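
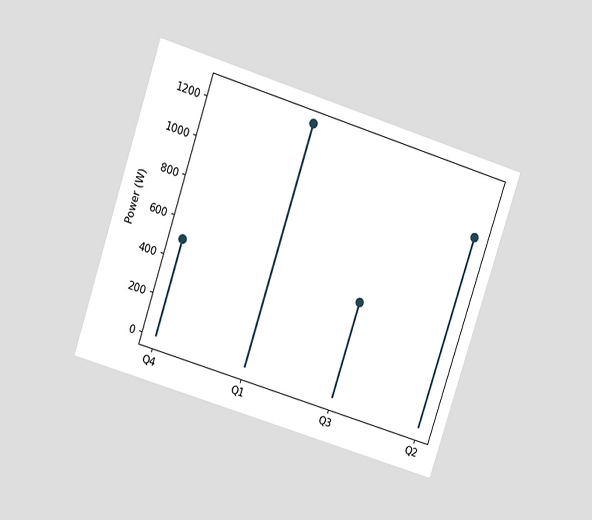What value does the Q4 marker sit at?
500W

The chart is tilted about 18° clockwise and viewed at a slight angle. The Q4 marker sits at 500W.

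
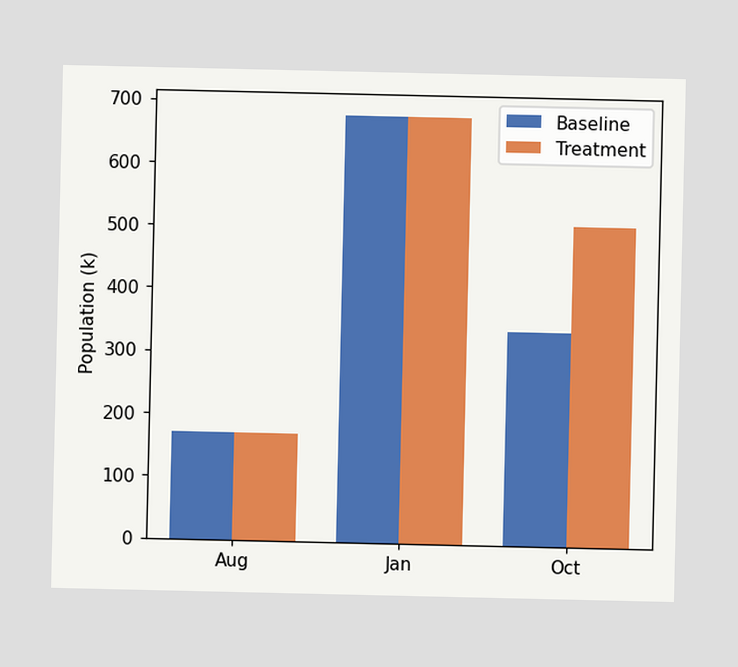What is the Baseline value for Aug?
The Baseline bar at Aug reaches 170k on the y-axis.

170k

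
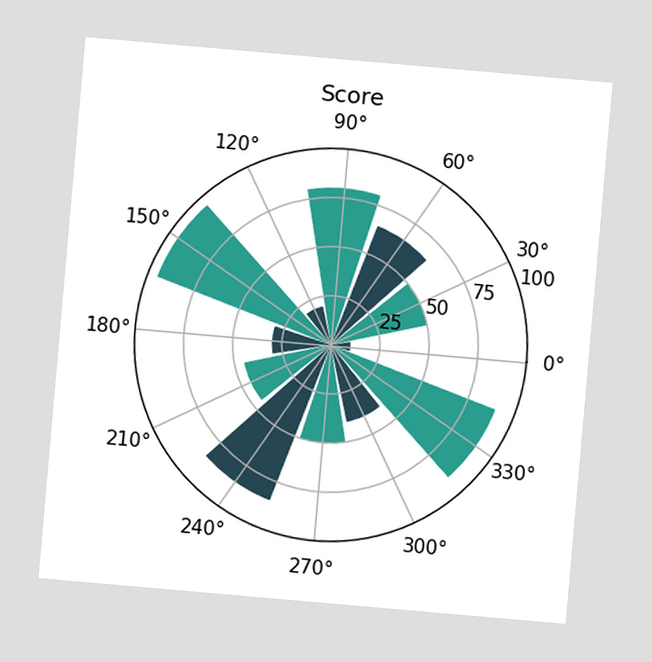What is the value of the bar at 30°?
50

The chart is tilted about 5° clockwise. The bar at 30° reaches 50 on the radial axis.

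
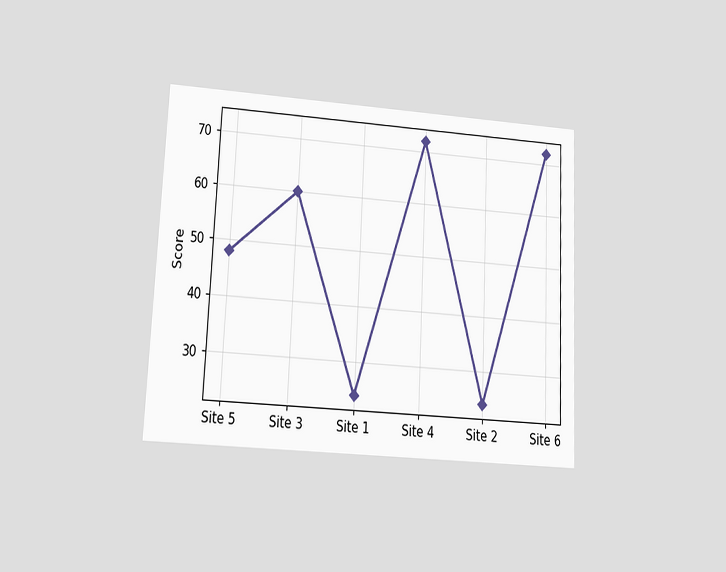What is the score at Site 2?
24

The chart is tilted about 3° clockwise and viewed at a slight angle. At Site 2, the line is at 24.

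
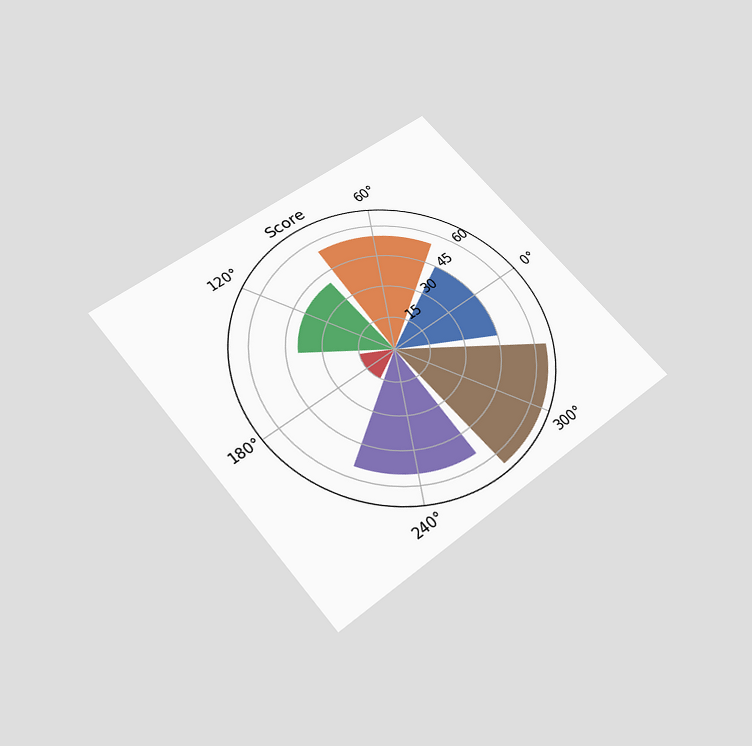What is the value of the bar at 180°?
15

The chart is tilted about 40° counter-clockwise and viewed slightly from below. The bar at 180° reaches 15 on the radial axis.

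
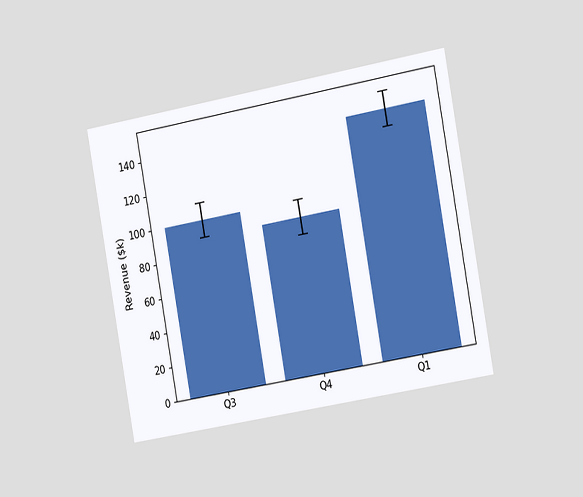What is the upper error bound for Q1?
$150k

The chart is tilted about 10° counter-clockwise and viewed slightly from the right. The Q1 bar's upper whisker reaches $150k.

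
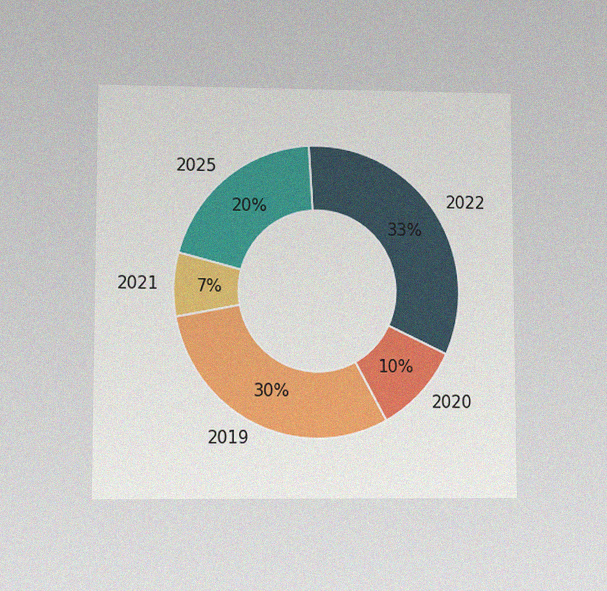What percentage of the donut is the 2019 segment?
30%

The chart is viewed at a slight angle, with some photo noise. The 2019 segment takes up 30% of the ring.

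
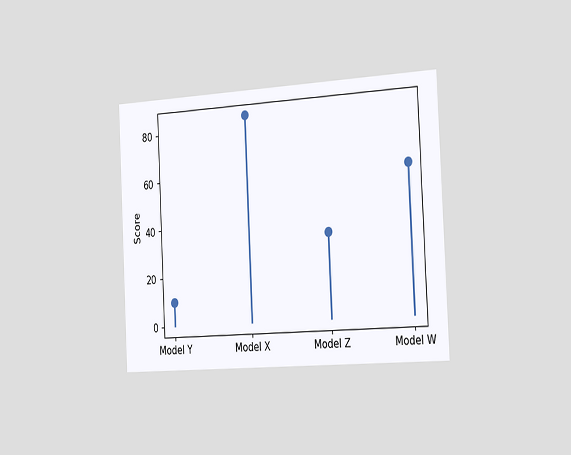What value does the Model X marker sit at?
85

The chart is tilted about 3° counter-clockwise and viewed slightly from the right. The Model X marker sits at 85.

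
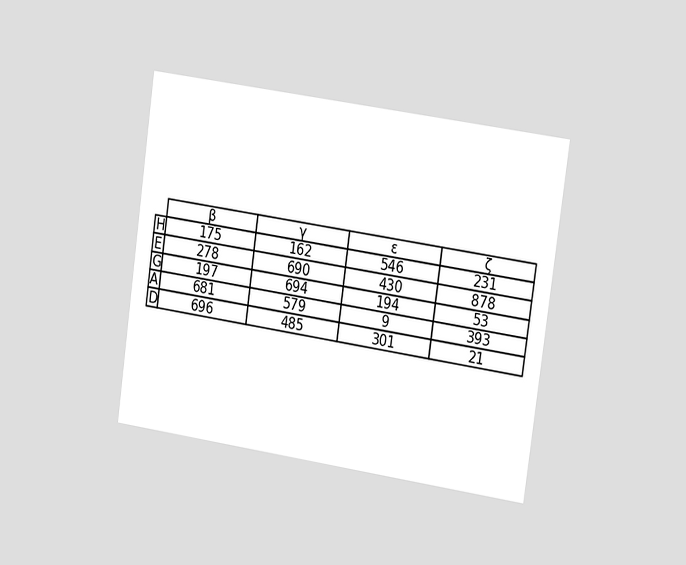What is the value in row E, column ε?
The chart is tilted about 8° clockwise and viewed slightly from the right. The (E, ε) cell reads 430.

430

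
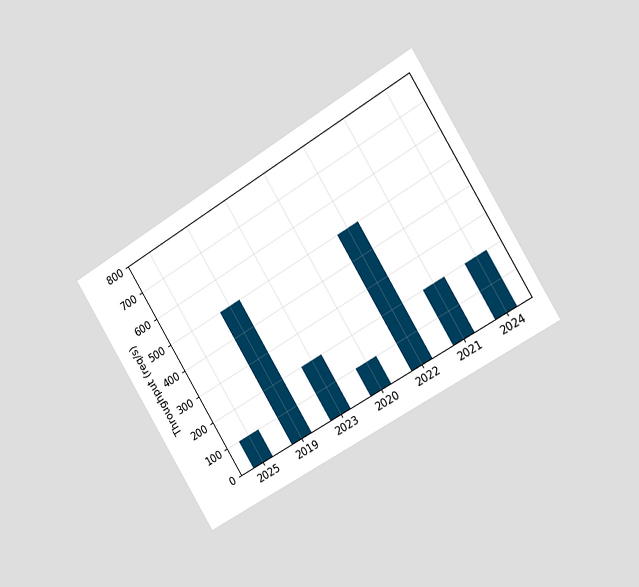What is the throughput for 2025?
100req/s

The chart is tilted about 31° counter-clockwise and viewed slightly from the right. Reading along the chart's y-axis, the 2025 bar reaches 100req/s.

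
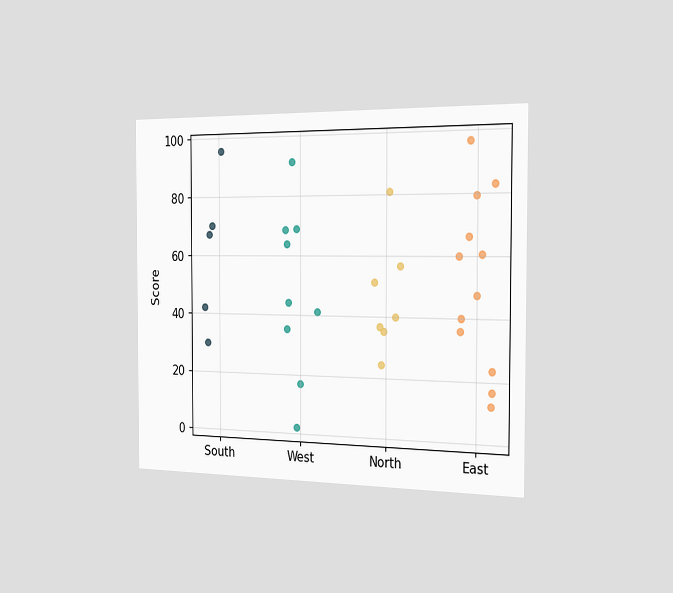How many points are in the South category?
The chart is viewed slightly from the right. Counting the markers in the South column gives 5.

5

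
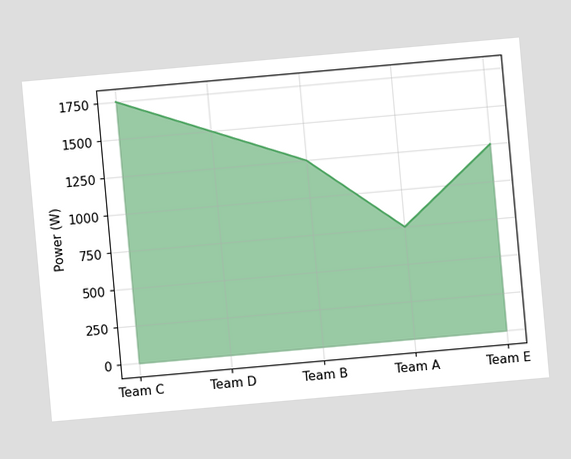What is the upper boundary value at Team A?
750W

The chart is tilted about 5° counter-clockwise. At Team A the upper boundary is at 750W.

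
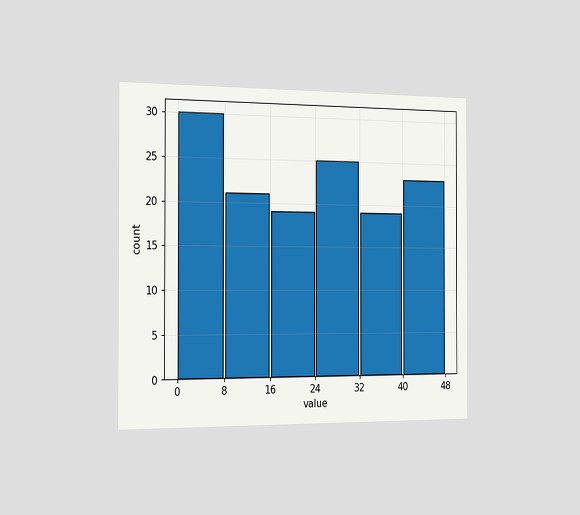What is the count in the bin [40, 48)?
23

The chart is viewed slightly from the left. The [40, 48) bin has height 23.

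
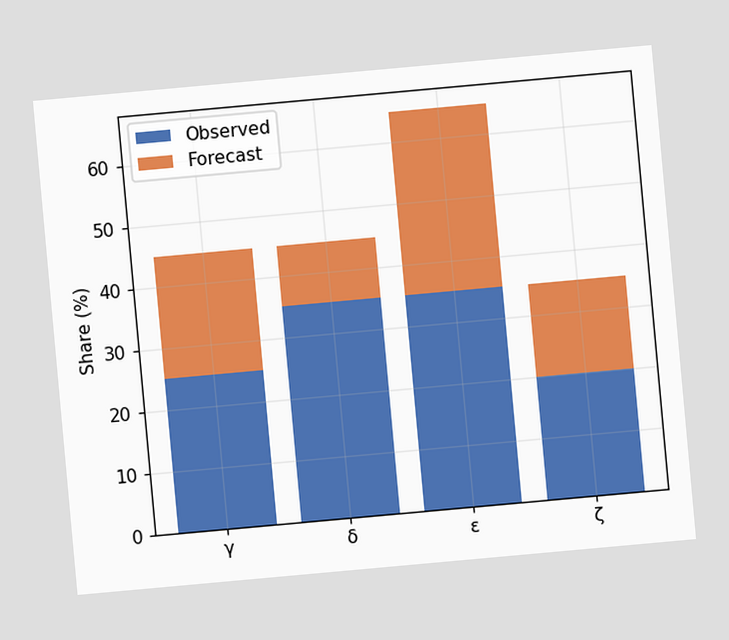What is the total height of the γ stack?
The chart is tilted about 5° counter-clockwise. The γ stack's top reaches 45% on the y-axis.

45%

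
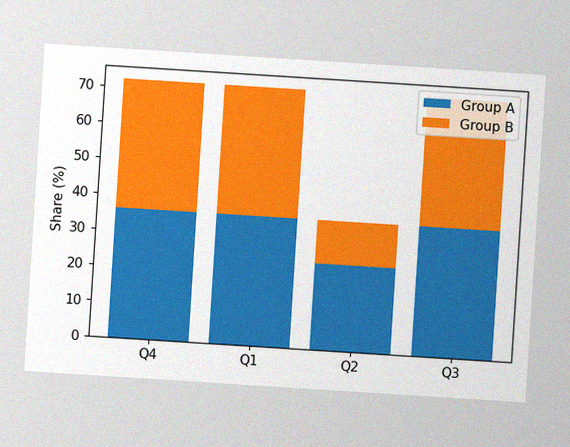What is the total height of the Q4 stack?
72%

The chart is tilted about 4° clockwise, with some photo noise. The Q4 stack's top reaches 72% on the y-axis.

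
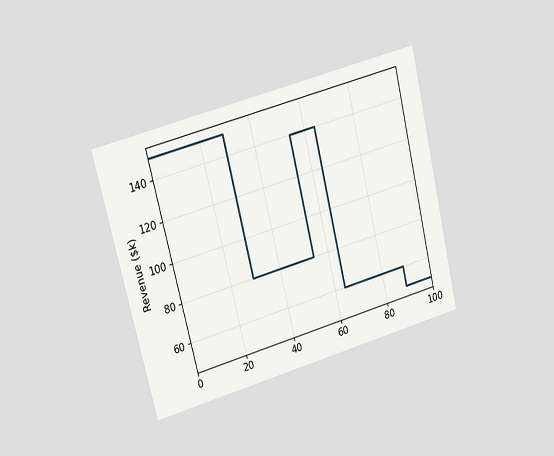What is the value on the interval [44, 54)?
The chart is tilted about 14° counter-clockwise and viewed at a slight angle. On [44, 54) the step sits at $80k.

$80k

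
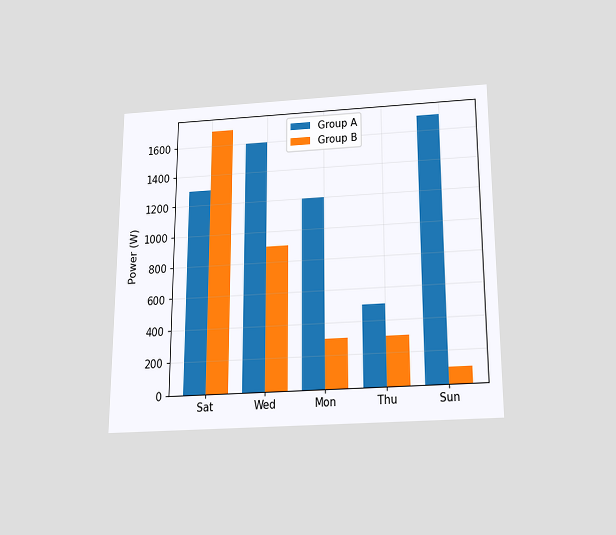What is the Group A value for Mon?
The chart is viewed slightly from below. The Group A bar at Mon reaches 1200W on the y-axis.

1200W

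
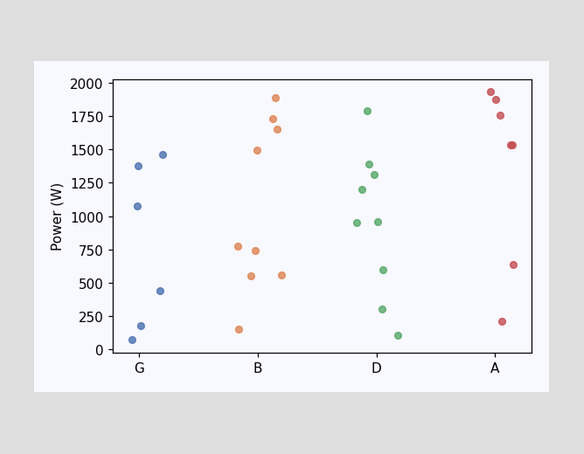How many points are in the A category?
7

Counting the markers in the A column gives 7.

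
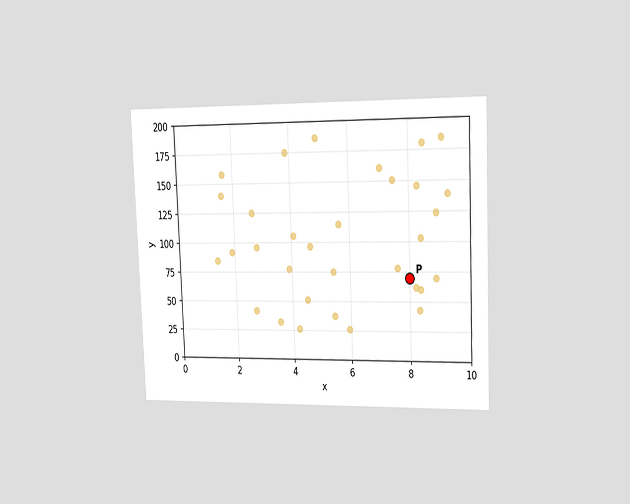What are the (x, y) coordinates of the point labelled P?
The chart is tilted about 2° counter-clockwise and viewed slightly from the right. Following the gridlines from P to each axis, P sits at (8, 70).

(8, 70)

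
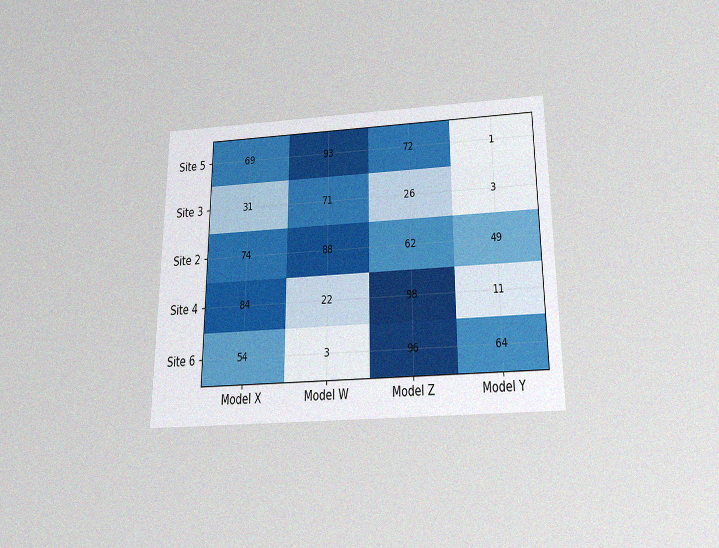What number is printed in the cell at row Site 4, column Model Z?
98

The chart is viewed slightly from below, with some photo noise. The (Site 4, Model Z) cell reads 98.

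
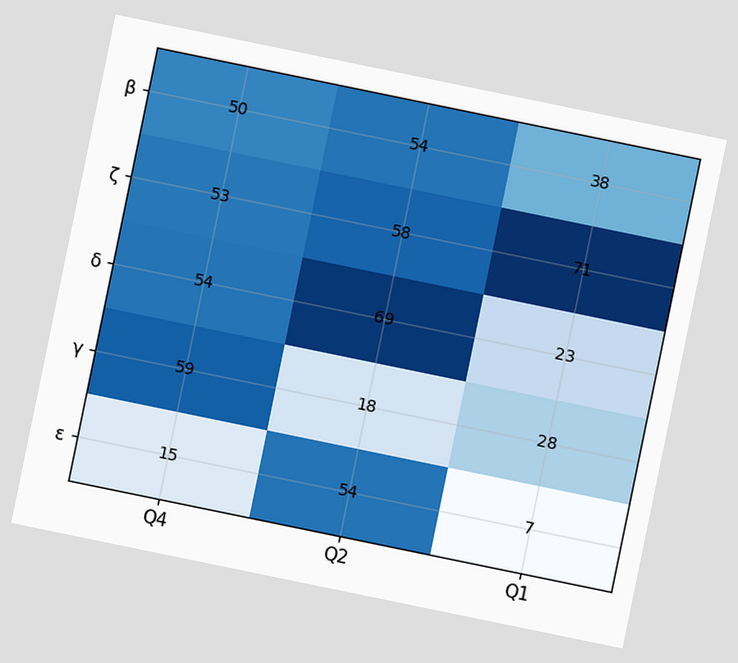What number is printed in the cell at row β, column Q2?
54

The chart is tilted about 12° clockwise. The (β, Q2) cell reads 54.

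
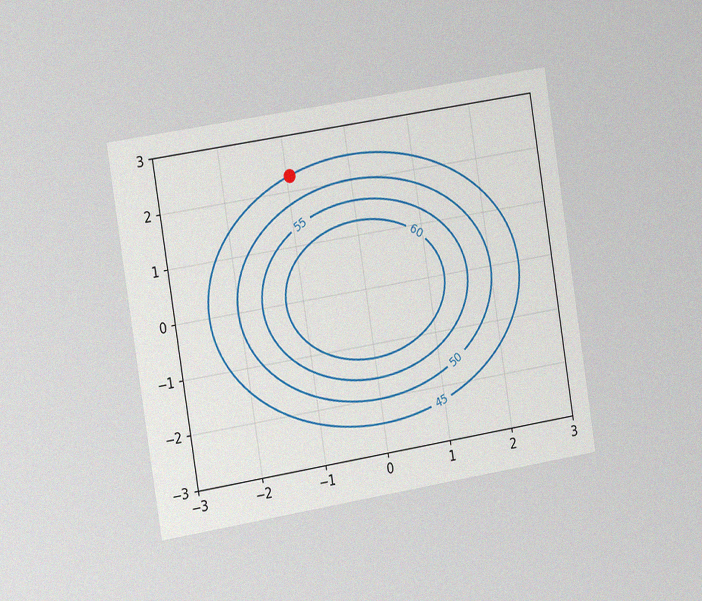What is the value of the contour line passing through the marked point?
45

The chart is tilted about 9° counter-clockwise and viewed slightly from the left, with some photo noise. The marked point sits on the contour labelled 45.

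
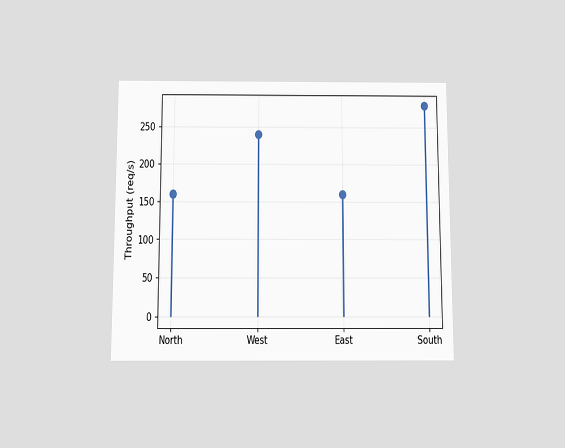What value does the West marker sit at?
240req/s

The chart is viewed slightly from below. The West marker sits at 240req/s.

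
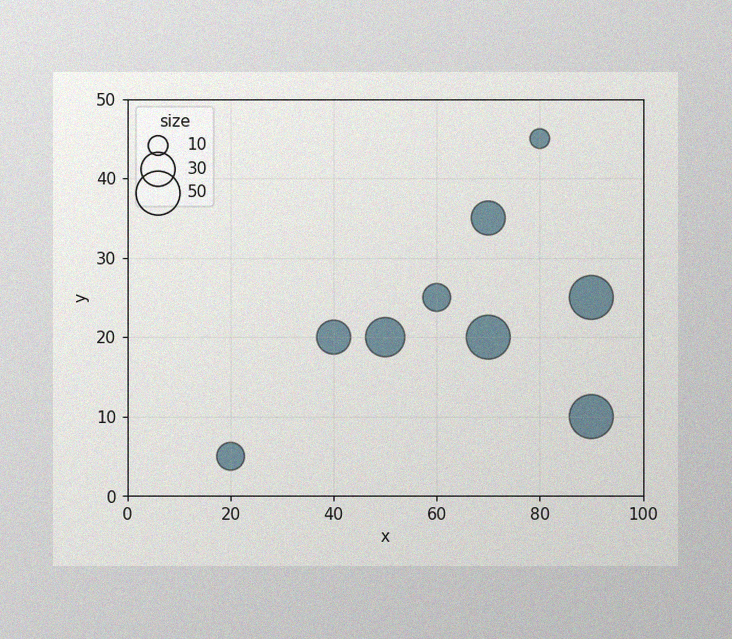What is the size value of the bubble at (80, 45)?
The image has some photo noise and uneven lighting. Matching the bubble at (80, 45) against the size legend gives 10.

10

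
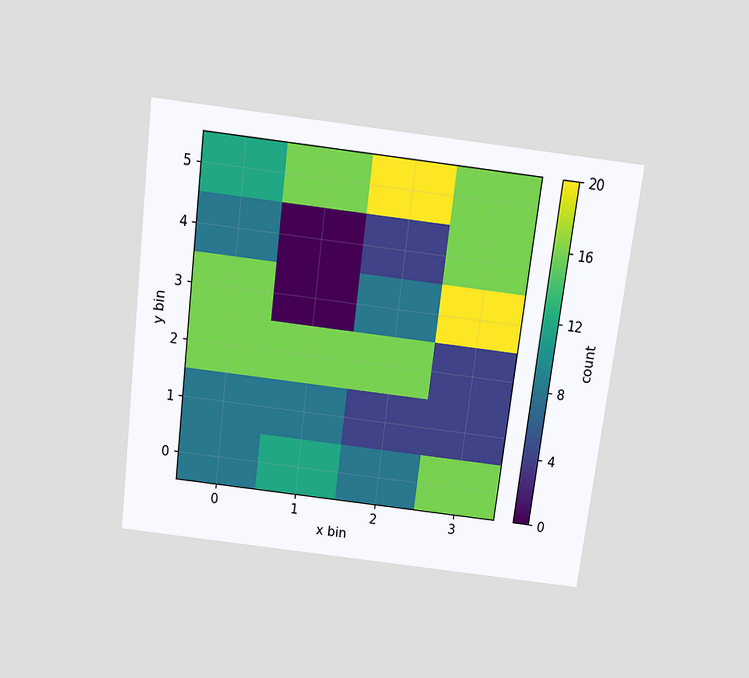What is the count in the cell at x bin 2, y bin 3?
8

The chart is tilted about 7° clockwise and viewed slightly from above. Matching the cell (2, 3) against the colorbar gives 8.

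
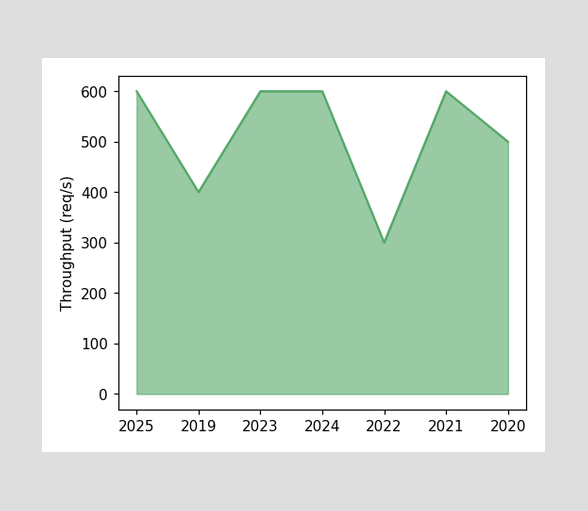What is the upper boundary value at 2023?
At 2023 the upper boundary is at 600req/s.

600req/s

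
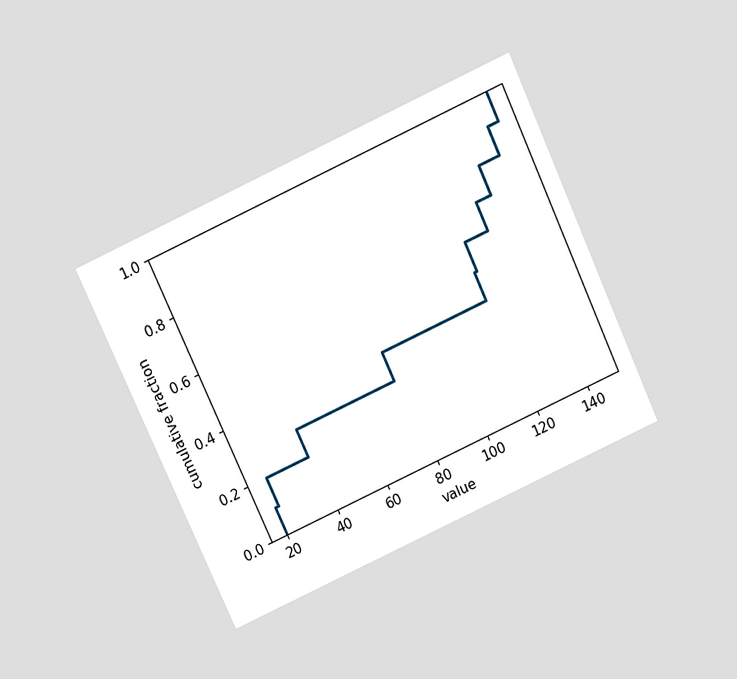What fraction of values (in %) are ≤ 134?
The chart is tilted about 25° counter-clockwise and viewed slightly from above. At x=134 the ECDF step is at 80%.

80%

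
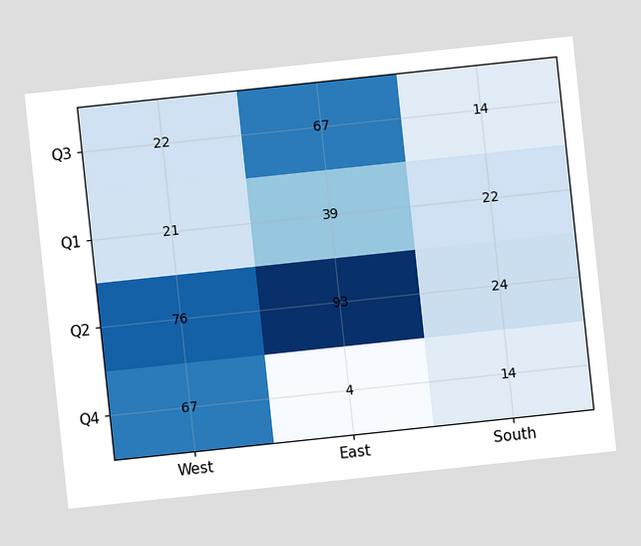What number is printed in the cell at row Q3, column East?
The chart is tilted about 6° counter-clockwise. The (Q3, East) cell reads 67.

67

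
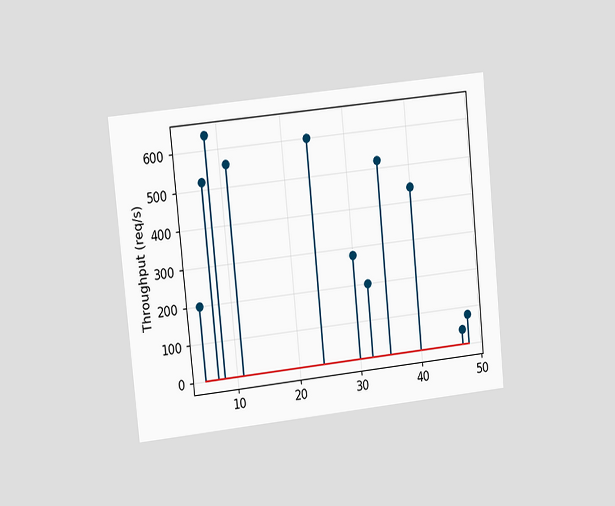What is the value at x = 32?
The chart is tilted about 6° counter-clockwise and viewed slightly from the left. The stem at x=32 reaches 200req/s.

200req/s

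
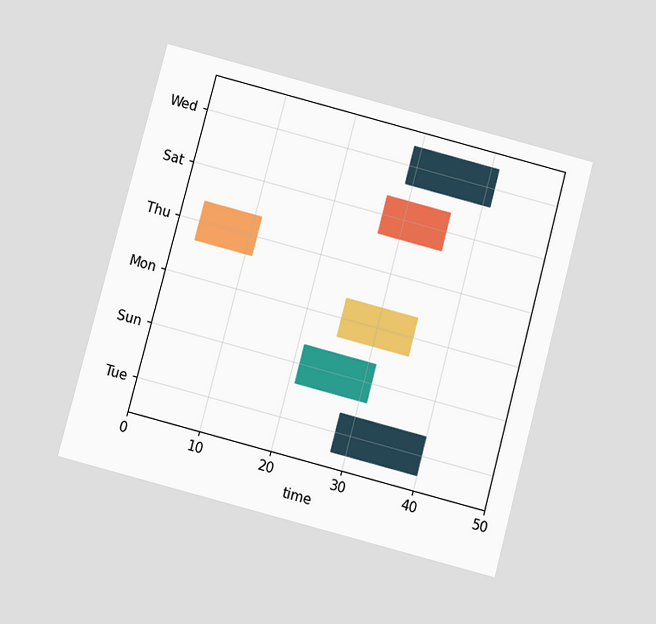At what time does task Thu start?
3

The chart is tilted about 15° clockwise and viewed slightly from below. The Thu bar begins at t=3.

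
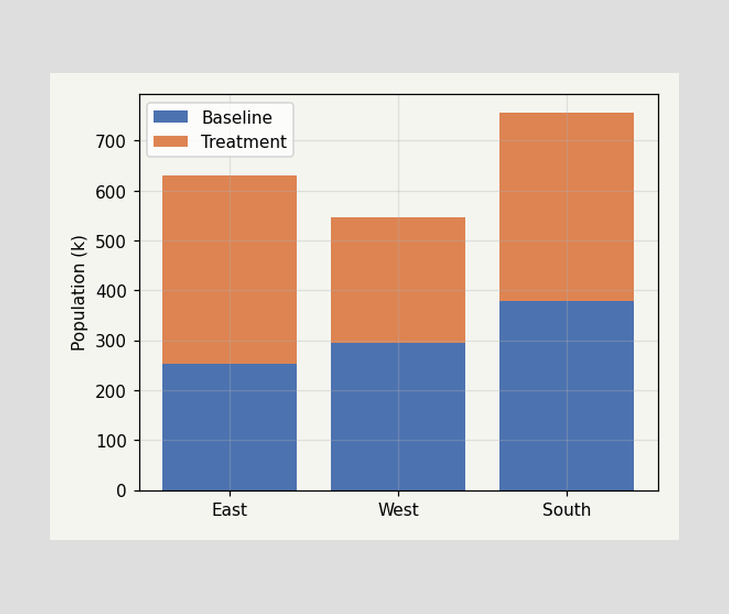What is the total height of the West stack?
The West stack's top reaches 546k on the y-axis.

546k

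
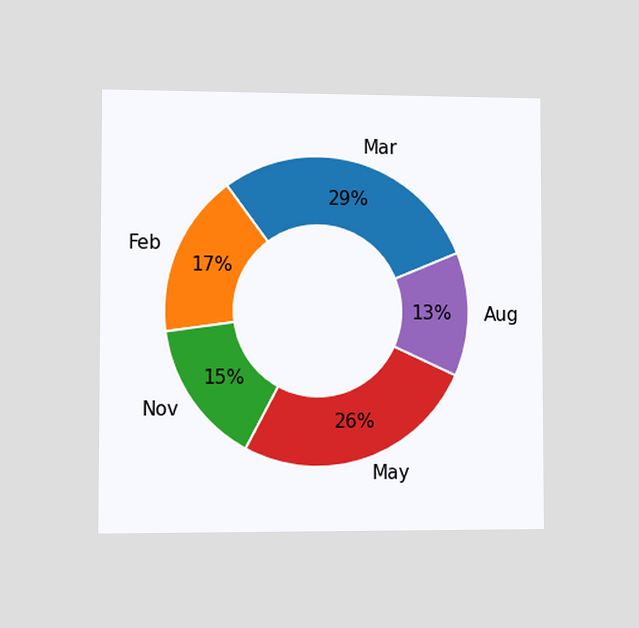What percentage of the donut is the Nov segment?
15%

The chart is viewed slightly from the left. The Nov segment takes up 15% of the ring.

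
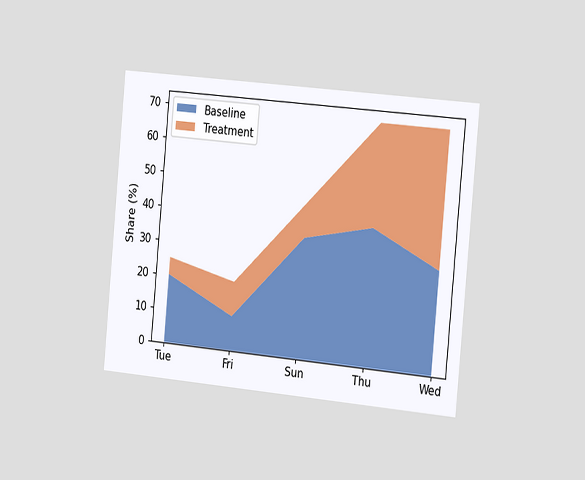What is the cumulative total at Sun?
45%

The chart is tilted about 5° clockwise and viewed slightly from the right. The stacked total at Sun reaches 45%.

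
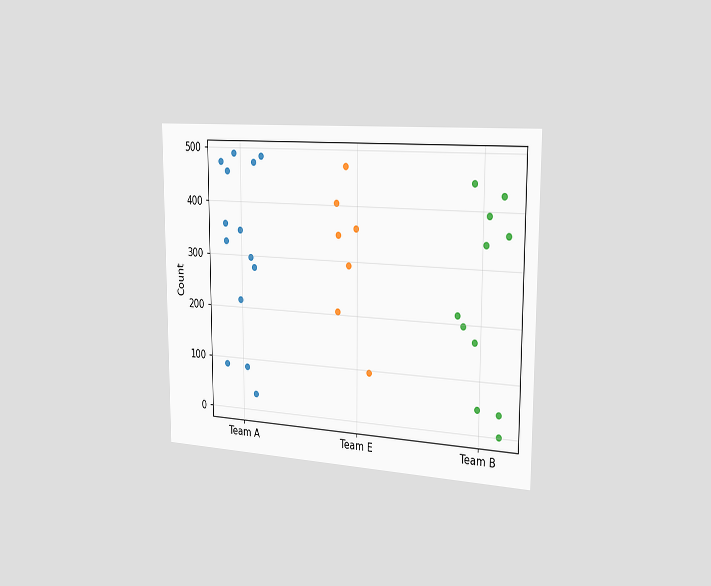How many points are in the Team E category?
The chart is viewed slightly from the right. Counting the markers in the Team E column gives 7.

7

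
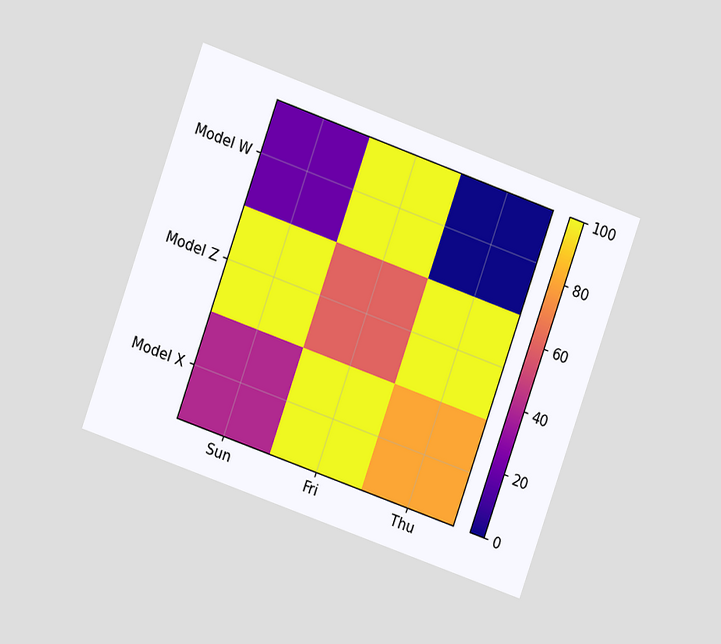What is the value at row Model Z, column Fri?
The chart is tilted about 19° clockwise and viewed at a slight angle. Matching cell (Model Z, Fri) against the colorbar gives 60.

60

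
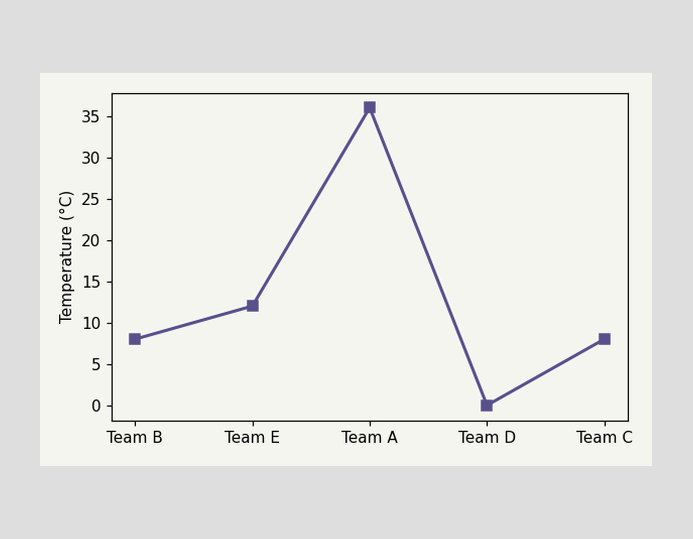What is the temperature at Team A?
At Team A, the line is at 36°C.

36°C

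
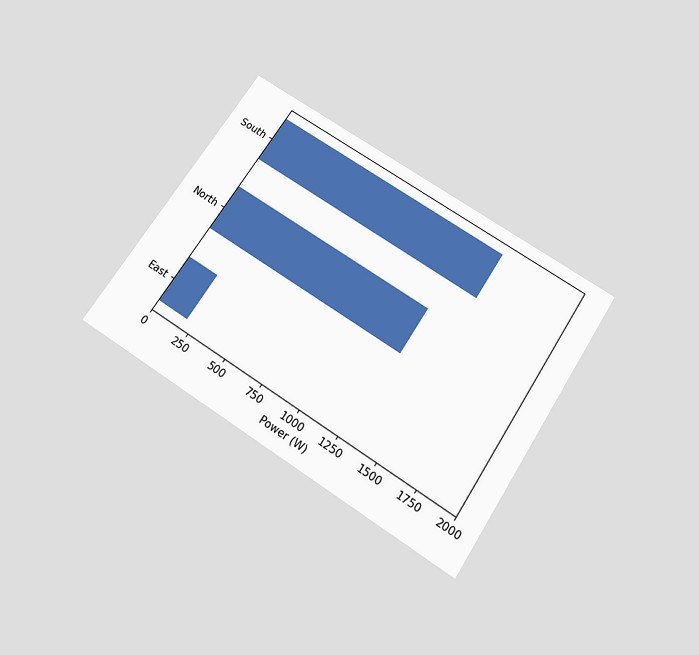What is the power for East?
200W

The chart is tilted about 33° clockwise and viewed slightly from below. Reading along the chart's x-axis, the East bar reaches 200W.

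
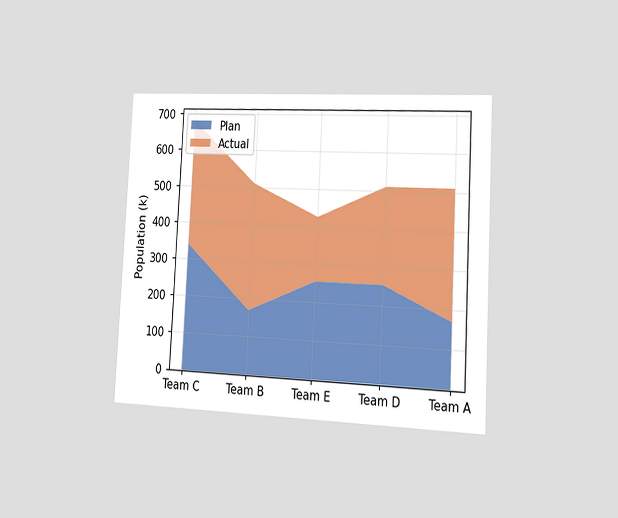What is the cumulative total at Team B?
510k

The chart is tilted about 3° clockwise and viewed slightly from the right. The stacked total at Team B reaches 510k.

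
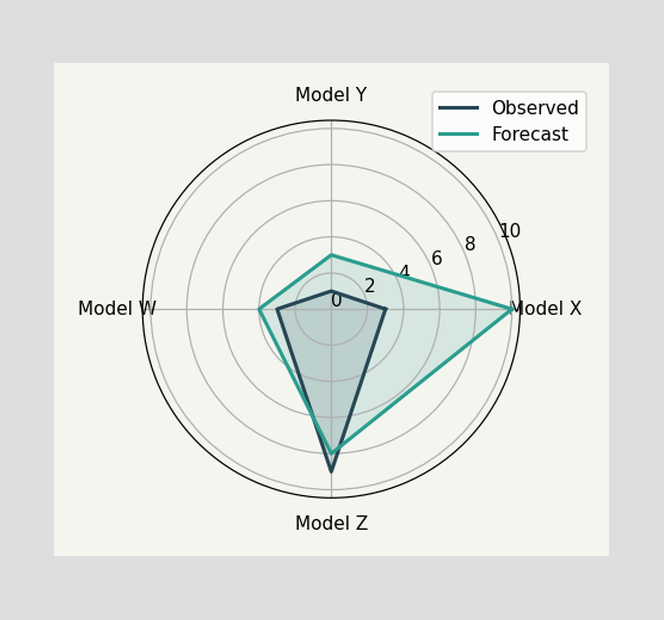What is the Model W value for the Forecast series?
4

On the Model W axis, Forecast reaches 4.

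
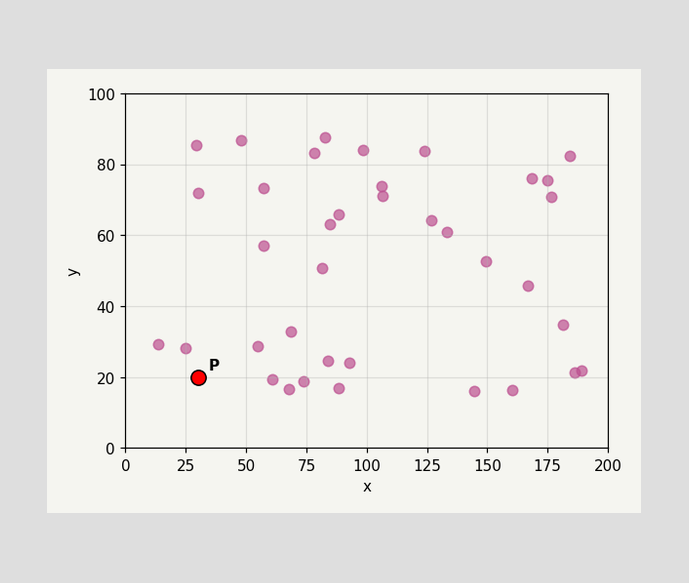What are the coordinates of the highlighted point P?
(30, 20)

Following the gridlines from P to each axis, P sits at (30, 20).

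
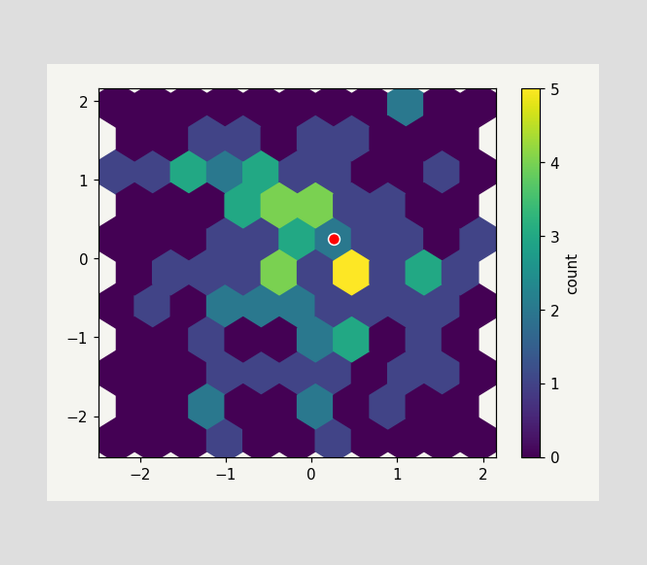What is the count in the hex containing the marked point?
2

The marked hex reads 2 on the colorbar.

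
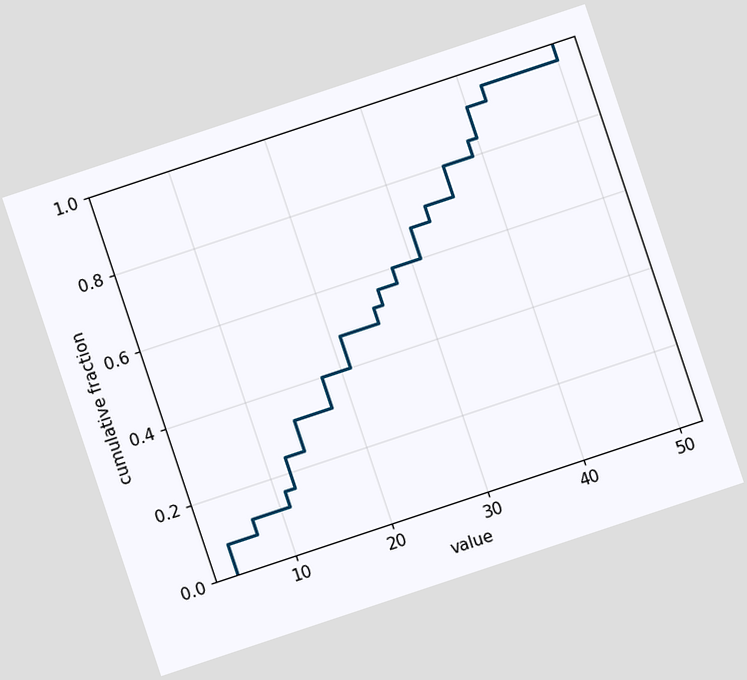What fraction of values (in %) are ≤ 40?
The chart is tilted about 18° counter-clockwise. At x=40 the ECDF step is at 92%.

92%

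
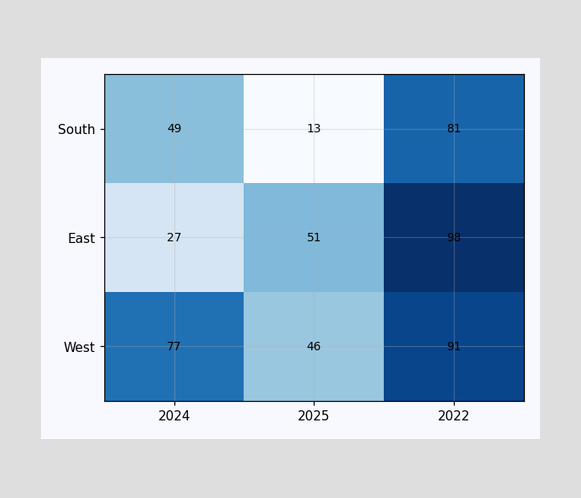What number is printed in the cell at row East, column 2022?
98

The (East, 2022) cell reads 98.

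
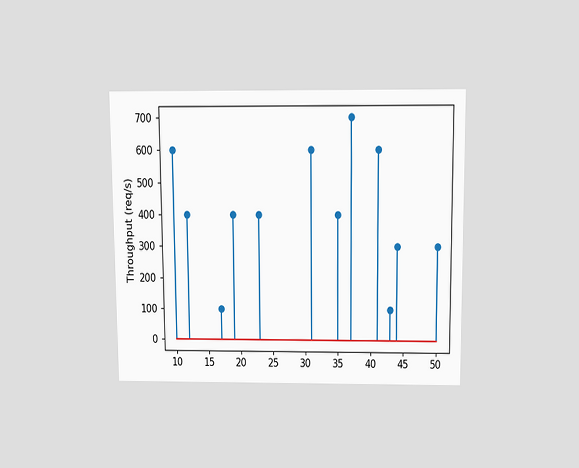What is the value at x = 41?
The chart is viewed slightly from above. The stem at x=41 reaches 600req/s.

600req/s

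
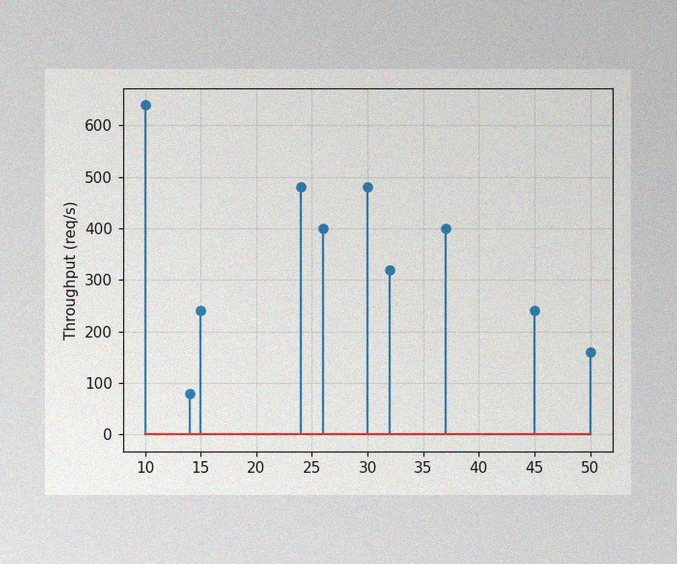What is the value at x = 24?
The image has some photo noise and uneven lighting. The stem at x=24 reaches 480req/s.

480req/s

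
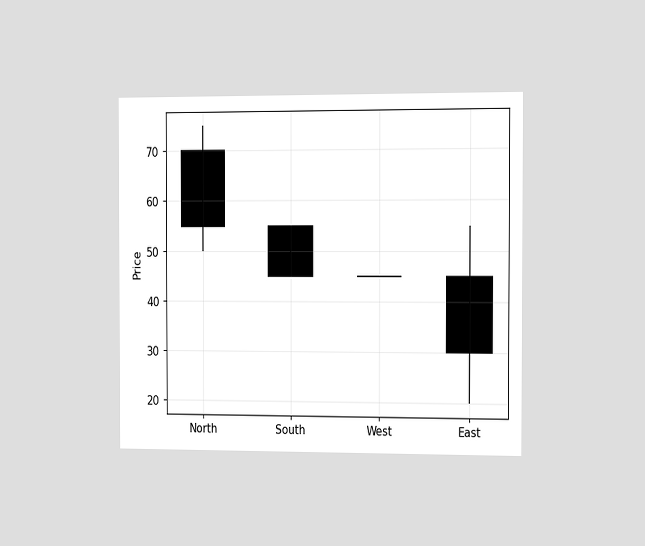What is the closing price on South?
The chart is viewed slightly from the right. The South candle closes at 45.

45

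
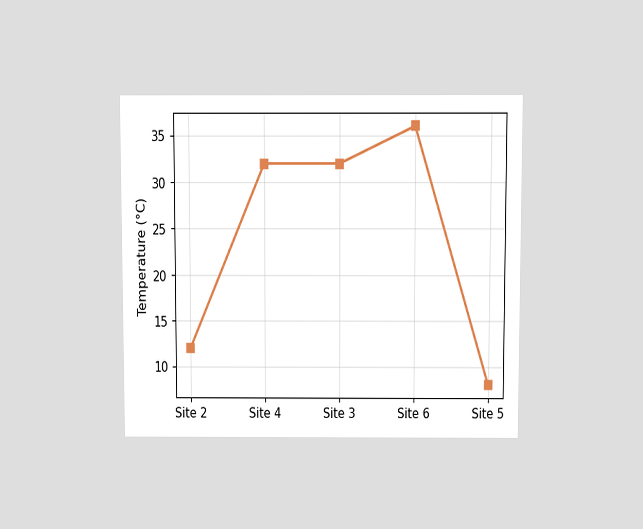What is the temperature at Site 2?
12°C

The chart is viewed slightly from above. At Site 2, the line is at 12°C.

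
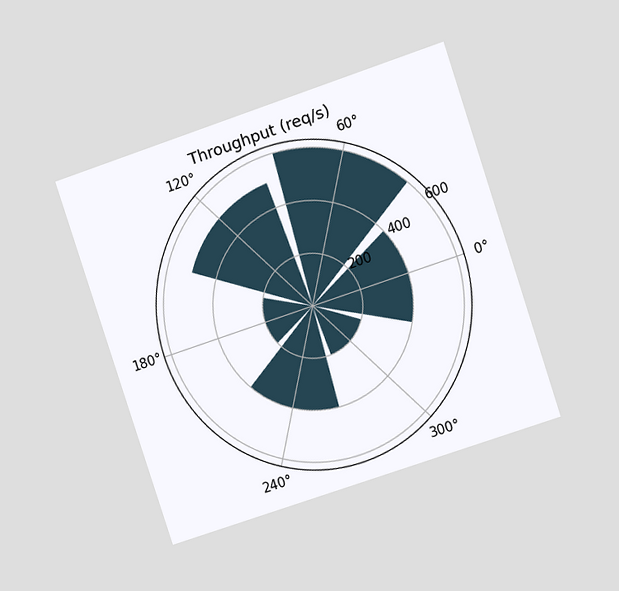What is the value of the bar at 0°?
The chart is tilted about 18° counter-clockwise and viewed at a slight angle. The bar at 0° reaches 400req/s on the radial axis.

400req/s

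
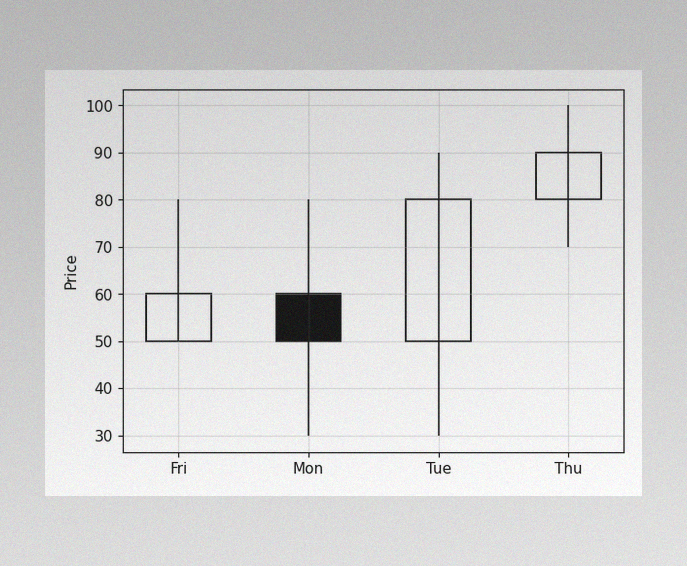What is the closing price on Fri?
The image has some photo noise and uneven lighting. The Fri candle closes at 60.

60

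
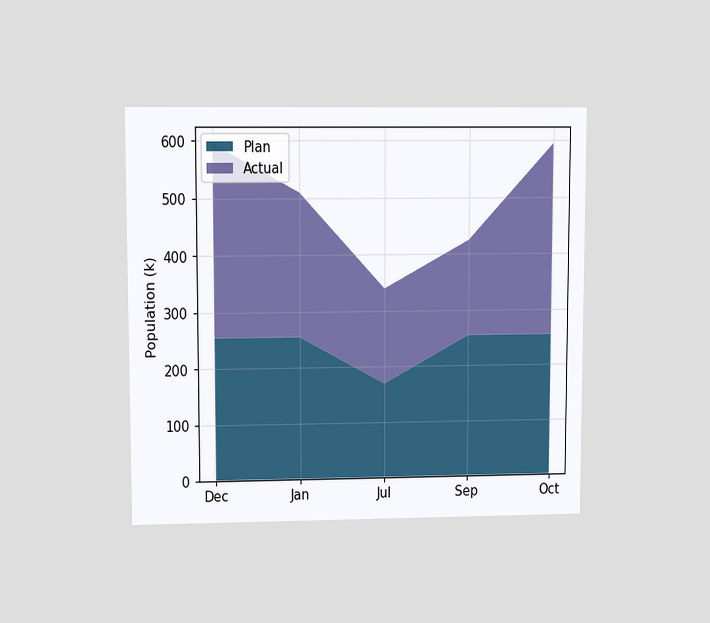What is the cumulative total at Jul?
340k

The chart is viewed at a slight angle. The stacked total at Jul reaches 340k.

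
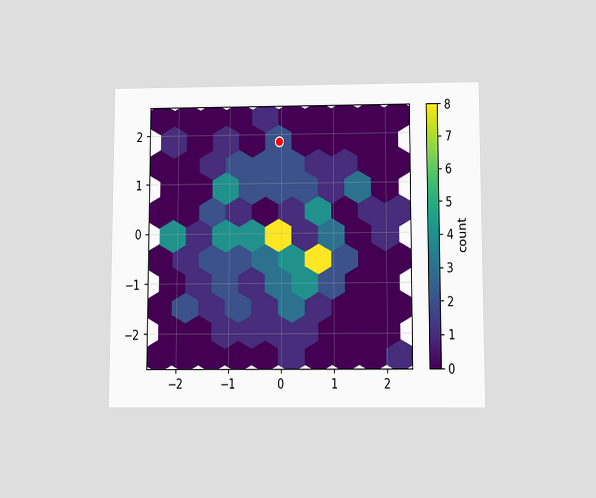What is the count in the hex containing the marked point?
2

The chart is viewed slightly from below. The marked hex reads 2 on the colorbar.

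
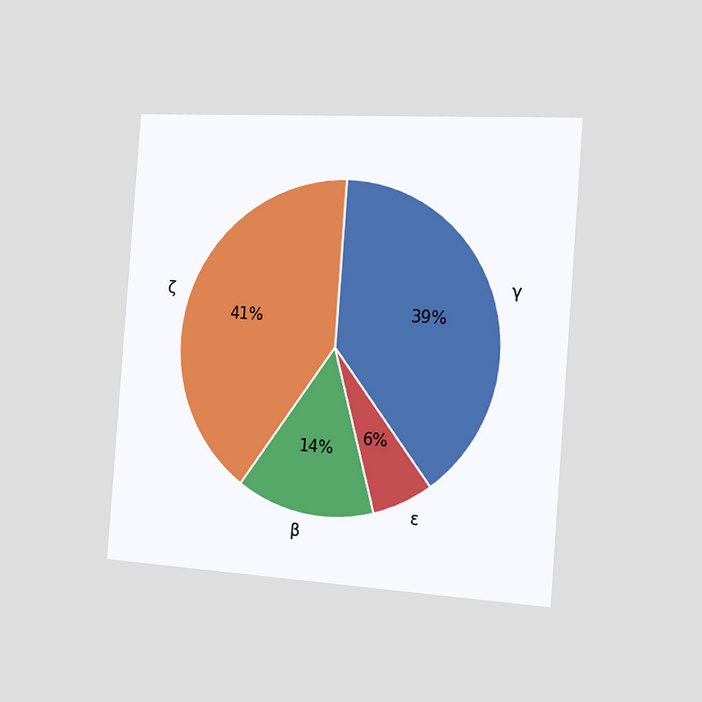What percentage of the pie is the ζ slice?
The chart is tilted about 4° clockwise and viewed slightly from the right. The ζ slice takes up 41% of the pie.

41%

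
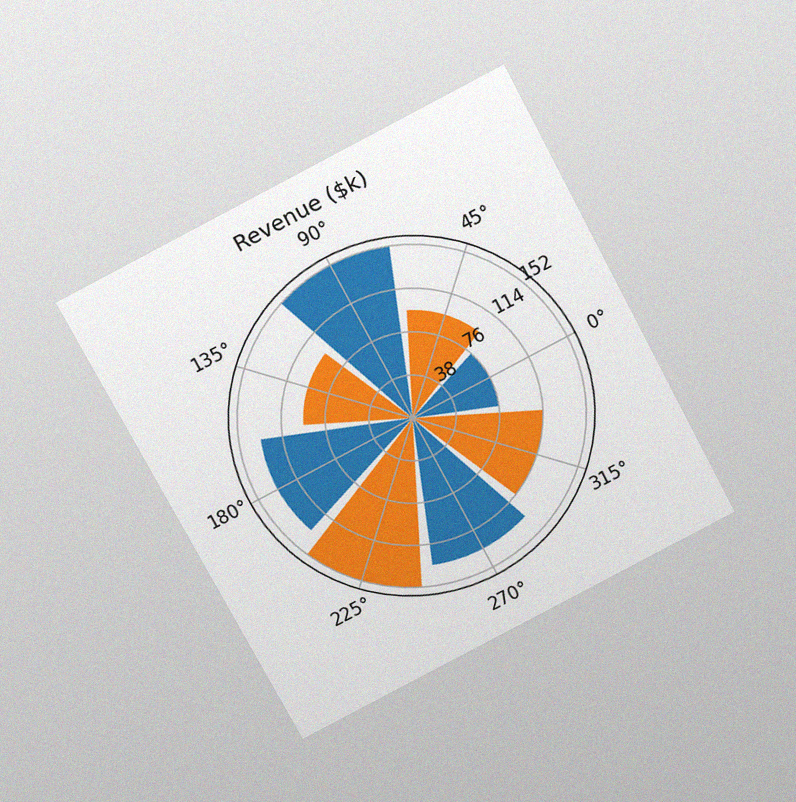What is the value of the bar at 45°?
The chart is tilted about 28° counter-clockwise and viewed slightly from above, with some photo noise. The bar at 45° reaches $95k on the radial axis.

$95k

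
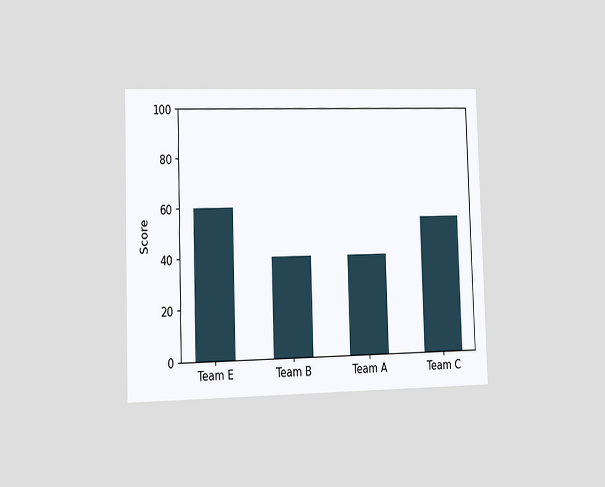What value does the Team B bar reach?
40

The chart is viewed slightly from the left. Reading along the chart's y-axis, the Team B bar reaches 40.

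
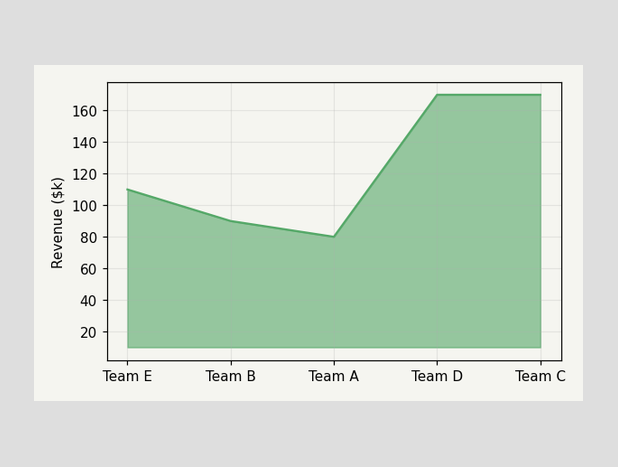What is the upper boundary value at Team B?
At Team B the upper boundary is at $90k.

$90k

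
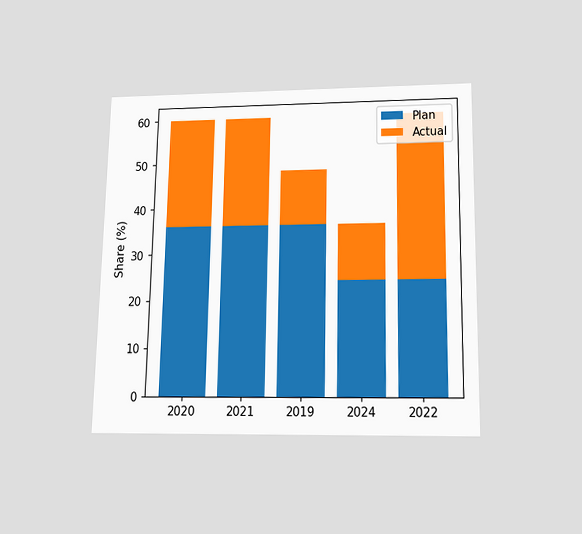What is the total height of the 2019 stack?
48%

The chart is viewed slightly from below. The 2019 stack's top reaches 48% on the y-axis.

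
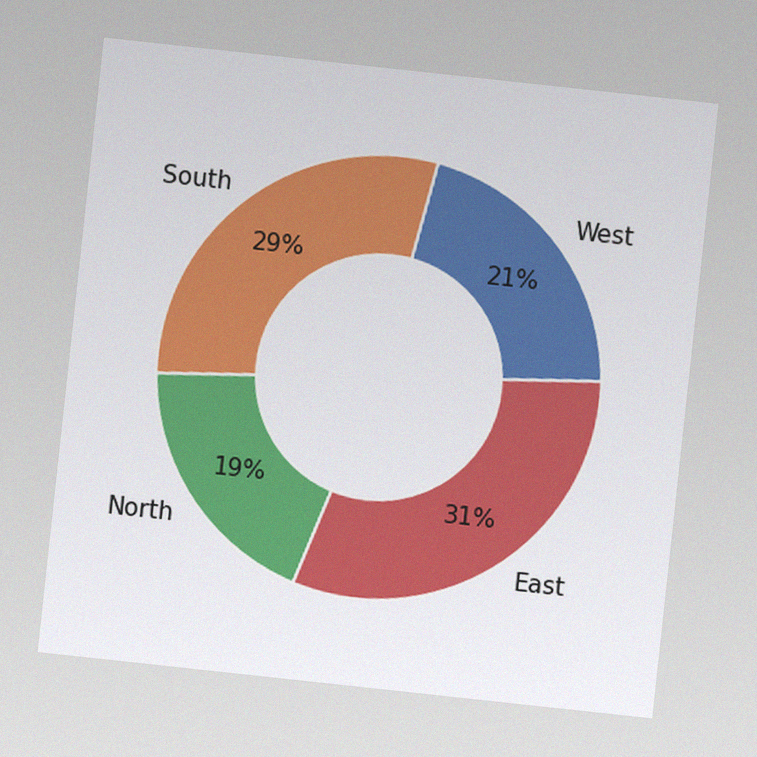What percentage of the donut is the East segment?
The chart is tilted about 6° clockwise, with some photo noise. The East segment takes up 31% of the ring.

31%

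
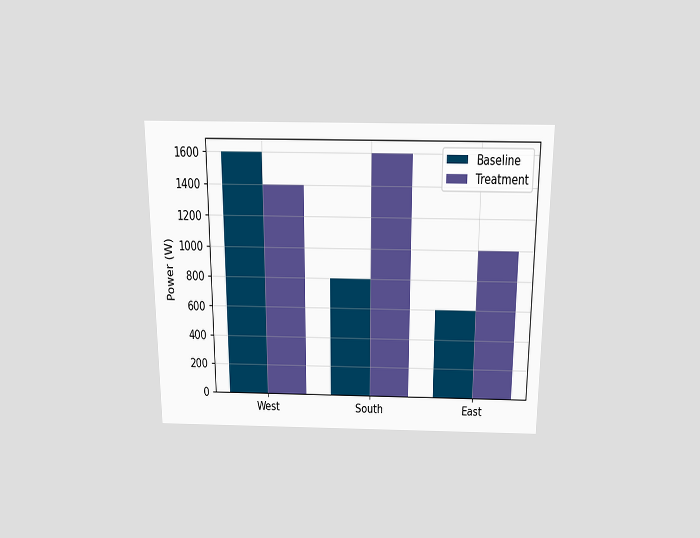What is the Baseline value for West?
1600W

The chart is viewed slightly from above. The Baseline bar at West reaches 1600W on the y-axis.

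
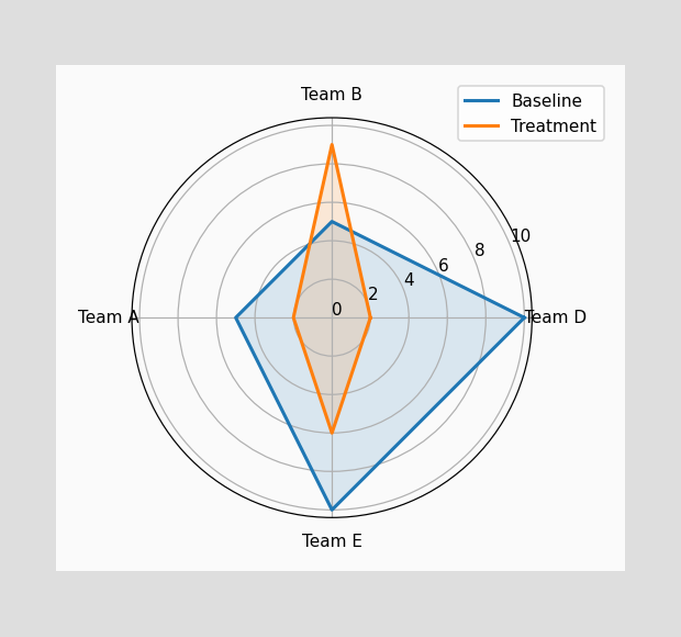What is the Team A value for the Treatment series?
2

On the Team A axis, Treatment reaches 2.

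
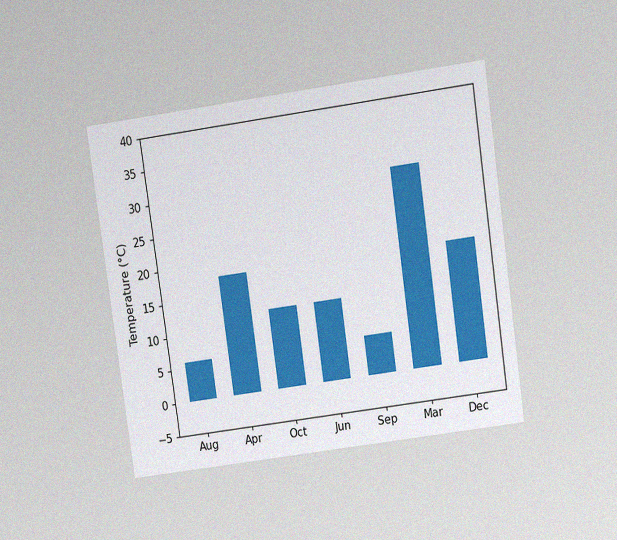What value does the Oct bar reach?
The chart is tilted about 8° counter-clockwise and viewed at a slight angle, with some photo noise. Reading along the chart's y-axis, the Oct bar reaches 12°C.

12°C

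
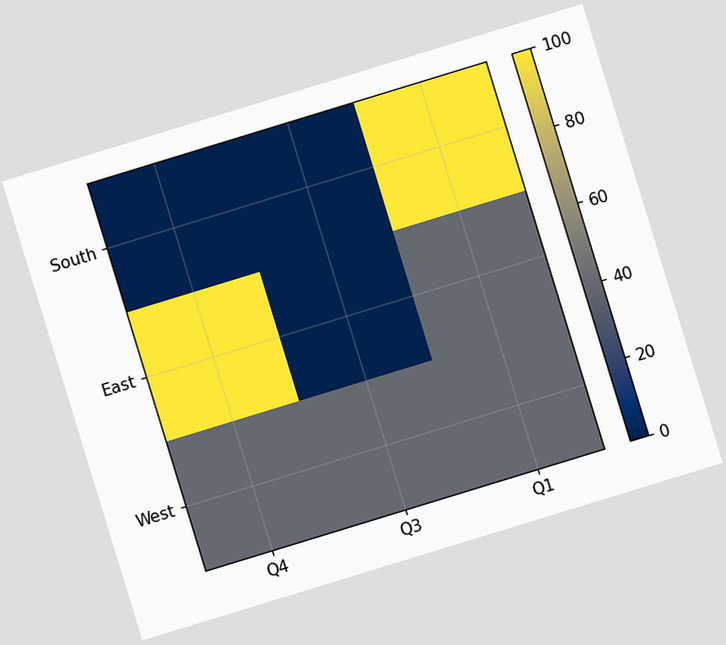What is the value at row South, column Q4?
The chart is tilted about 17° counter-clockwise. Matching cell (South, Q4) against the colorbar gives 0.

0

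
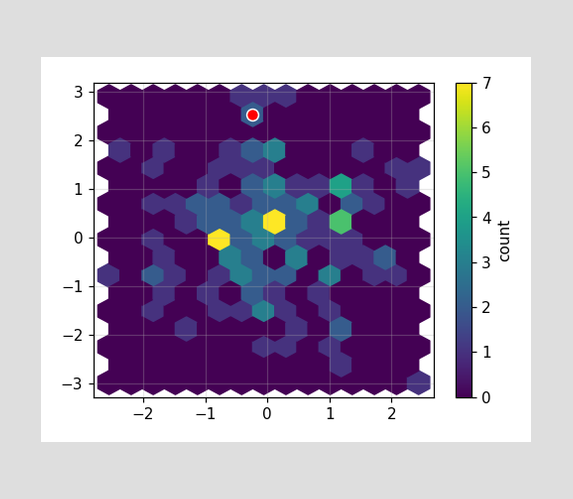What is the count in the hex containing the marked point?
The marked hex reads 2 on the colorbar.

2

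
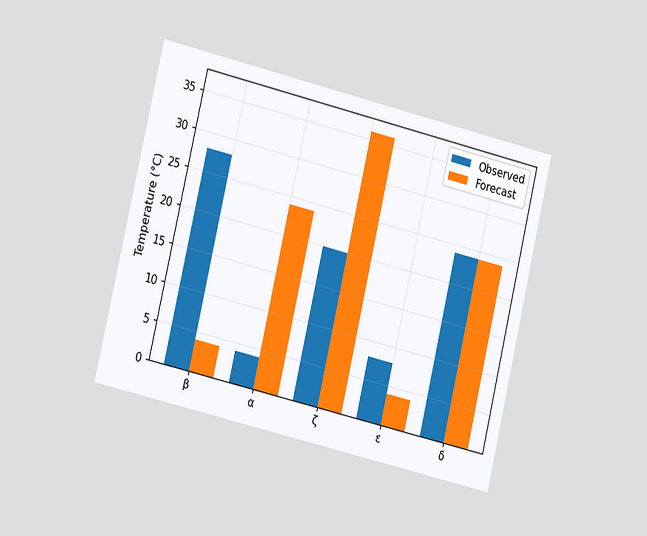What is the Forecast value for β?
4°C

The chart is tilted about 13° clockwise and viewed slightly from the left. The Forecast bar at β reaches 4°C on the y-axis.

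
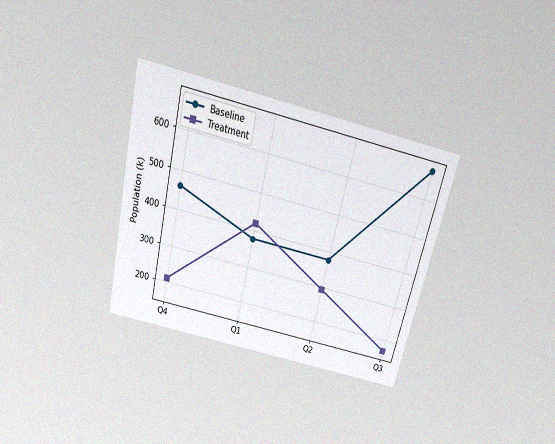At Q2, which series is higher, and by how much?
The chart is tilted about 13° clockwise and viewed slightly from above, with some photo noise. At Q2, Baseline sits above the other line by 84k.

Baseline, by 84k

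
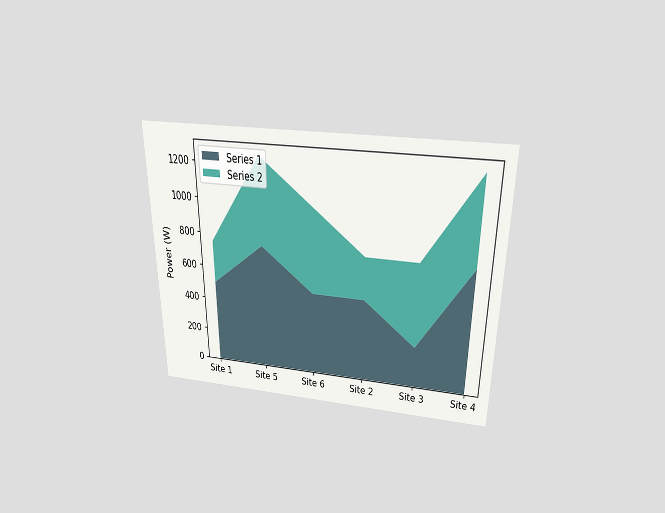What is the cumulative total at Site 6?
The chart is viewed slightly from above. The stacked total at Site 6 reaches 1000W.

1000W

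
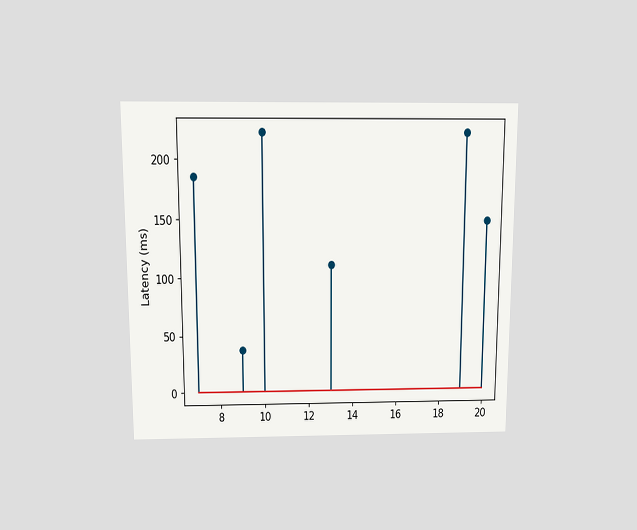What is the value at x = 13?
The chart is viewed slightly from above. The stem at x=13 reaches 111ms.

111ms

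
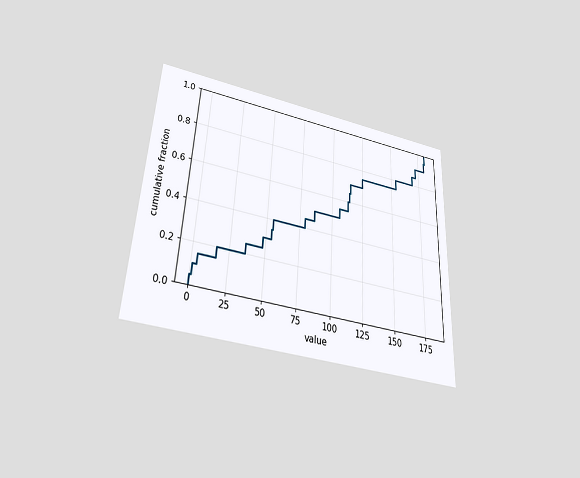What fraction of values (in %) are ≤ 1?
10%

The chart is tilted about 3° clockwise and viewed slightly from below. At x=1 the ECDF step is at 10%.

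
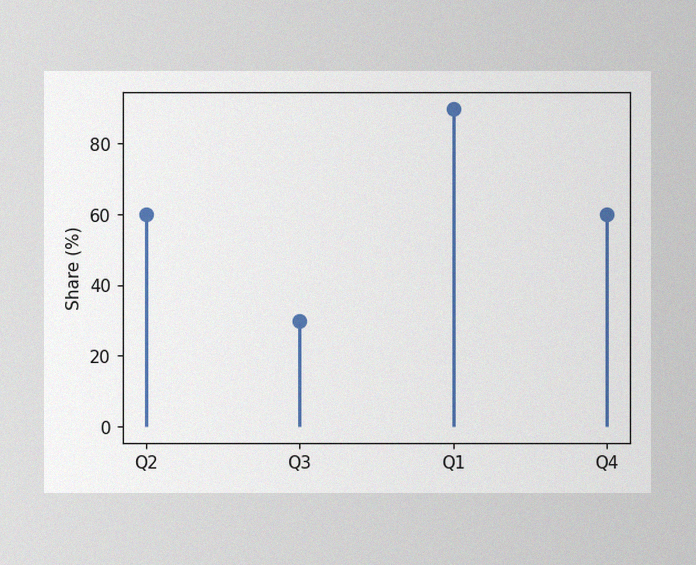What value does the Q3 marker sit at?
30%

The image has some photo noise and uneven lighting. The Q3 marker sits at 30%.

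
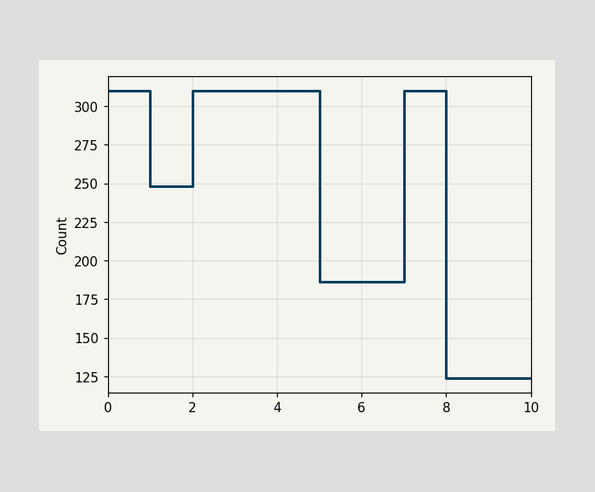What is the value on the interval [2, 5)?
310

On [2, 5) the step sits at 310.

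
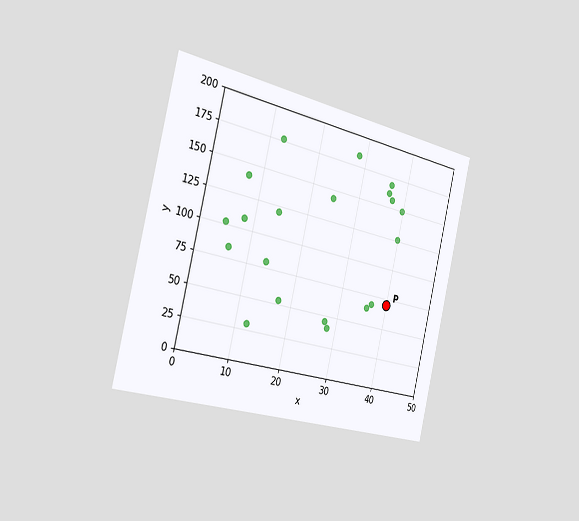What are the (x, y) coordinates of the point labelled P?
The chart is tilted about 13° clockwise and viewed slightly from the left. Following the gridlines from P to each axis, P sits at (40, 70).

(40, 70)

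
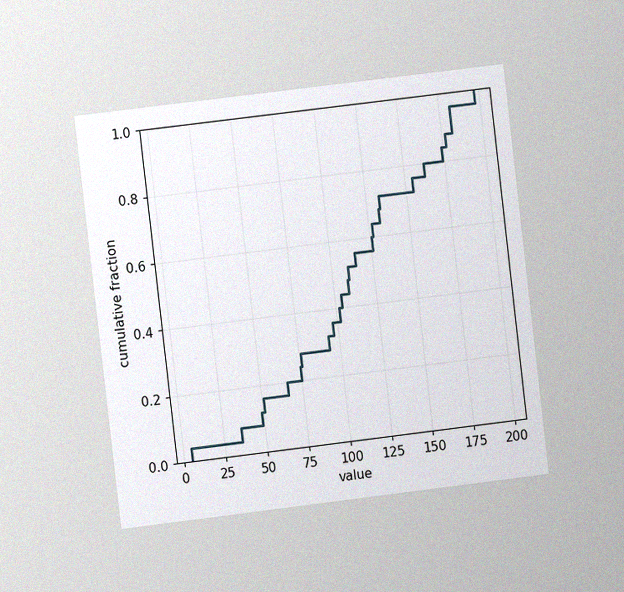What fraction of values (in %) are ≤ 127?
The chart is tilted about 7° counter-clockwise and viewed at a slight angle, with some photo noise. At x=127 the ECDF step is at 64%.

64%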